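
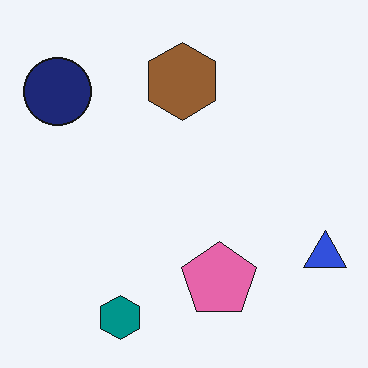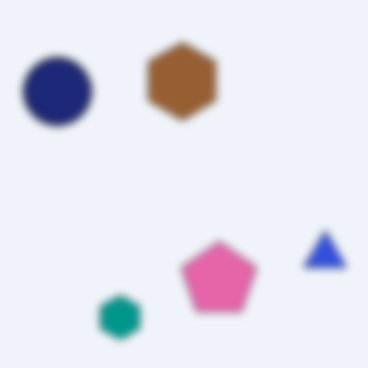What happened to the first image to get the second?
The second image is the first noticeably gaussian-blurred.

Shape edges and outlines are uniformly softened across the whole image.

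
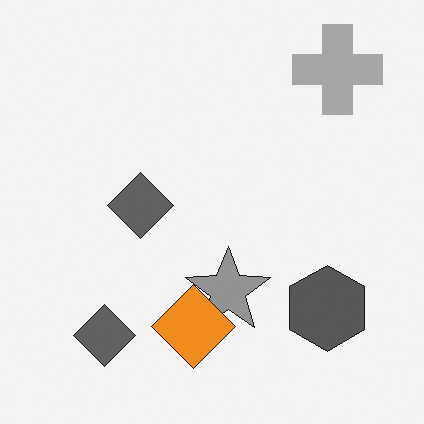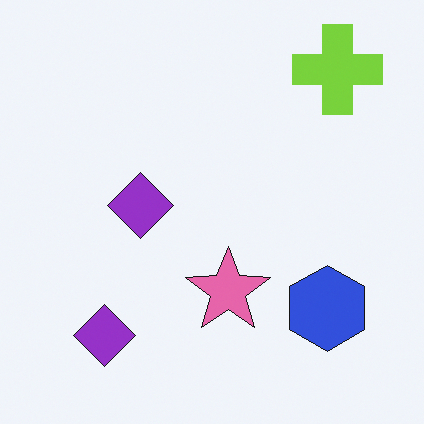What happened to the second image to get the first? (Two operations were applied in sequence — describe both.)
The transformation is: converted to grayscale, then overlaid with an additional orange diamond.

All color is removed — every shape is now a shade of grey. An orange diamond appears in the first image that is absent from the second.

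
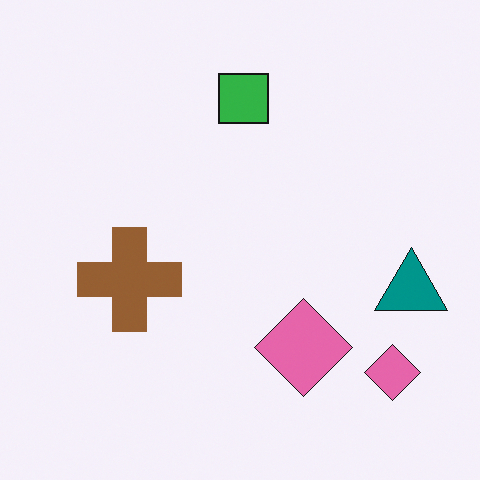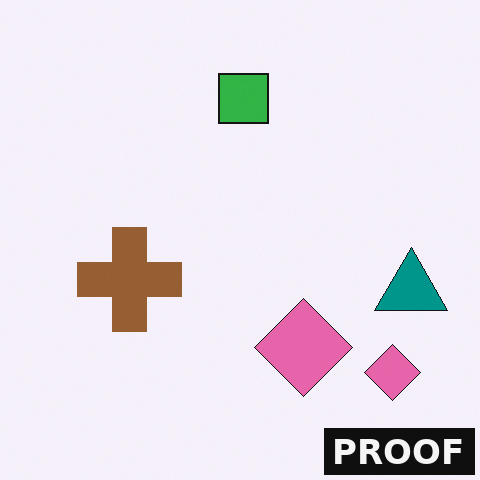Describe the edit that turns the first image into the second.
This is the original image watermarked with the text "PROOF" in the lower-right corner.

A dark label reading "PROOF" appears in the lower-right corner.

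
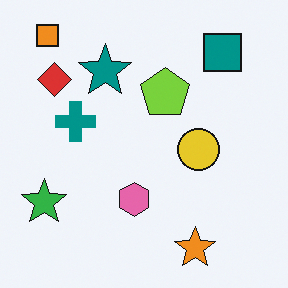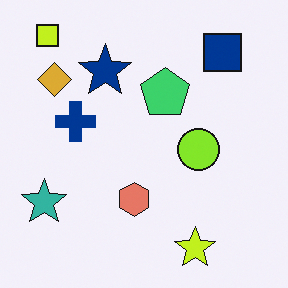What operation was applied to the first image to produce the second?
The second image is the first hue-shifted slightly.

Every shape's color has rotated by the same amount around the hue wheel — a uniform hue shift.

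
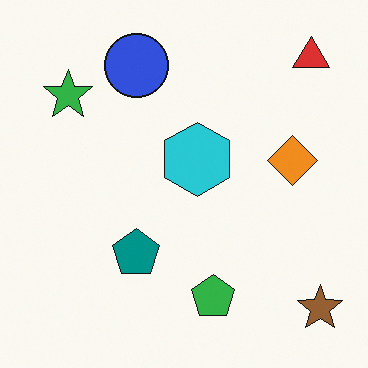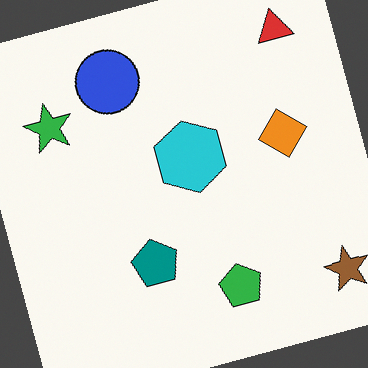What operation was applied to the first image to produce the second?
The image was rotated counter-clockwise by a clearly visible amount.

Every shape is tilted by the same angle and the image corners show triangular fill wedges — a whole-image rotation by a non-right angle.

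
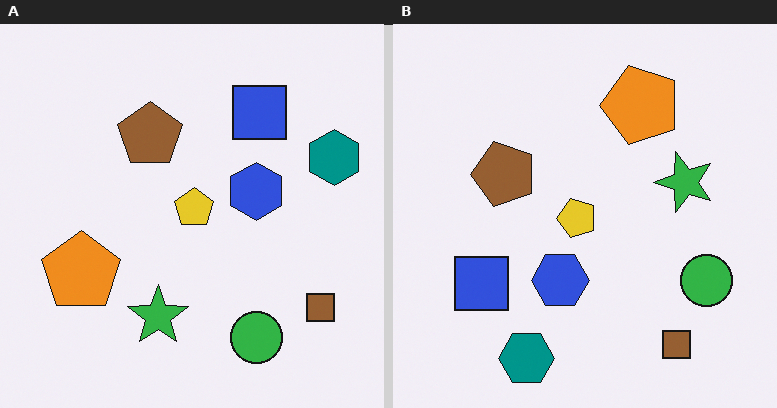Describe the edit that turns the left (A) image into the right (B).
It was transposed (reflected across the top-left ↔ bottom-right diagonal).

Shapes have swapped their row and column positions — what was in the top-right is now in the bottom-left — a diagonal reflection.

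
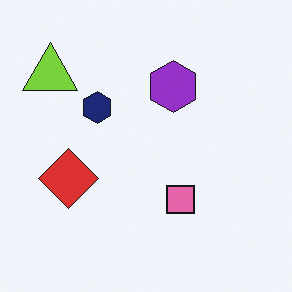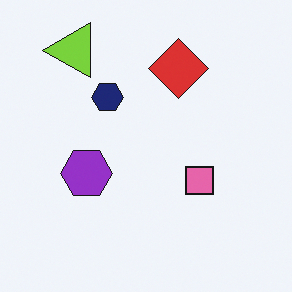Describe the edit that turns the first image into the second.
The image was transposed (reflected across the top-left ↔ bottom-right diagonal).

Shapes have swapped their row and column positions — what was in the top-right is now in the bottom-left — a diagonal reflection.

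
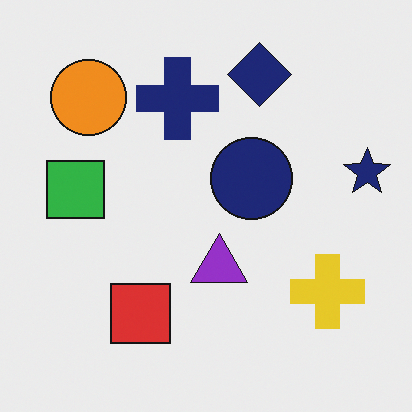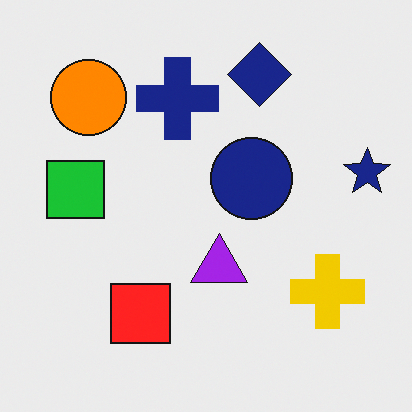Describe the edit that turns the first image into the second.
It was slightly oversaturated.

All colors are more vivid — a global saturation change.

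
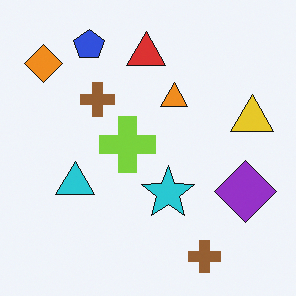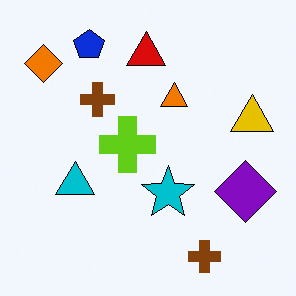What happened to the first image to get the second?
This is the original image given slightly increased contrast.

Tones are pushed away from mid-grey across the whole image — a global contrast change.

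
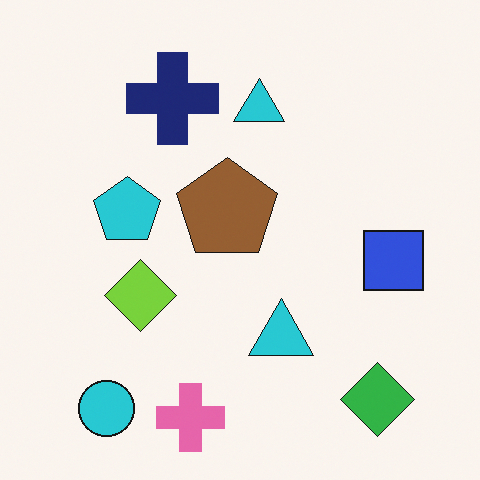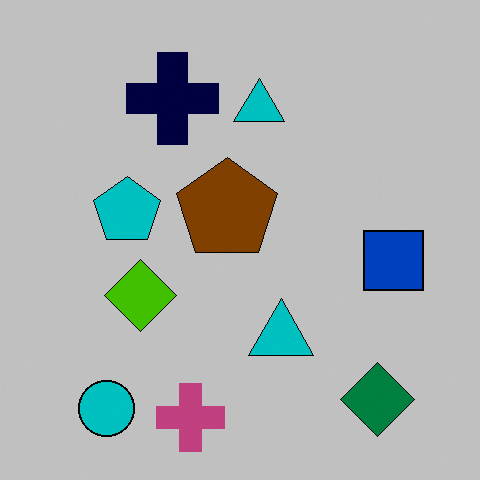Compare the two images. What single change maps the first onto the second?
It was heavily posterized to just a handful of flat colors.

Each flat color has snapped to a coarser quantized level — most visibly, the near-white background has dropped to a flat grey.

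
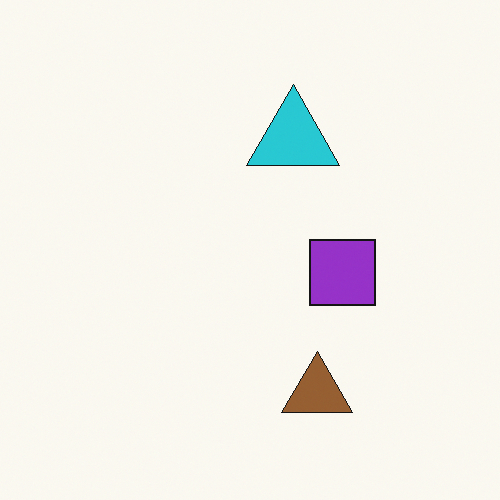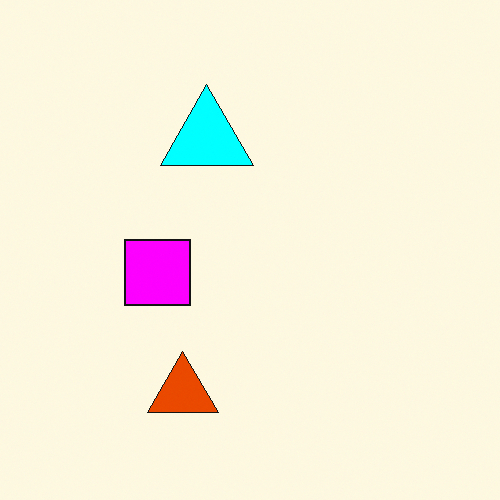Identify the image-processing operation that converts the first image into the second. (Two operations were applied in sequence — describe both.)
It was flipped horizontally (left ↔ right), then made much more vivid (saturation change).

The purple square is in the right of the first image and the left of the second — shapes on opposite sides of the vertical midline have swapped in a mirror flip. All colors are more vivid — a global saturation change.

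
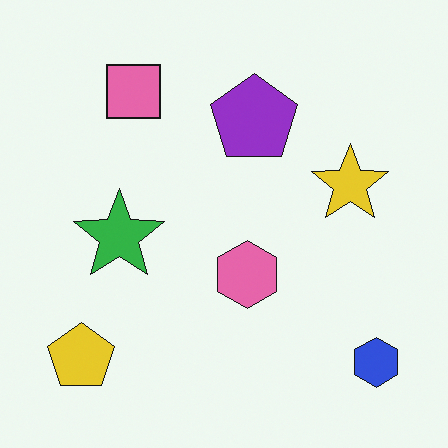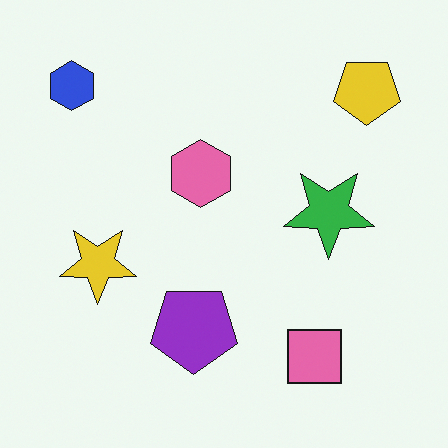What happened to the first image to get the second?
The image was rotated 180°.

The blue hexagon sits in the bottom-right of the first image and the top-left of the second — consistent with a whole-image 180° rotation.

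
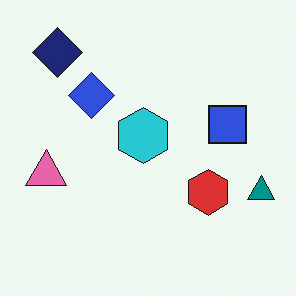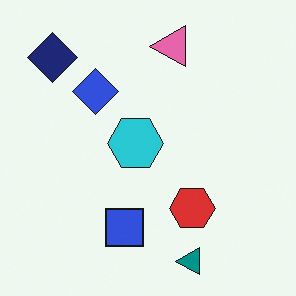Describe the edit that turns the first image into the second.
The image was transposed (reflected across the top-left ↔ bottom-right diagonal).

Shapes have swapped their row and column positions — what was in the top-right is now in the bottom-left — a diagonal reflection.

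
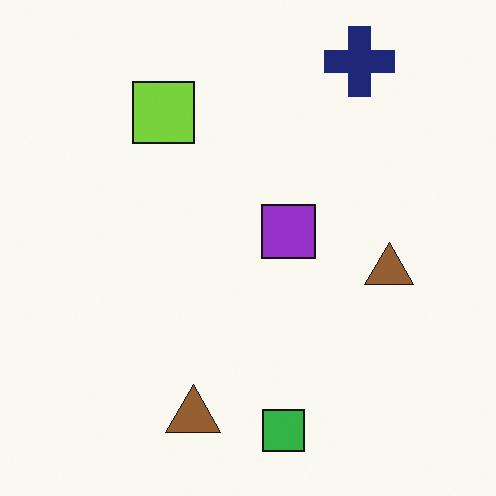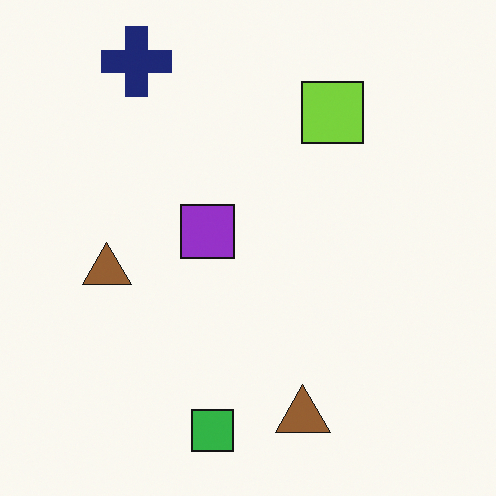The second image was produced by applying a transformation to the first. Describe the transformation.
This is the original image flipped horizontally (left ↔ right).

The navy cross is in the top-right of the first image and the top-left of the second — shapes on opposite sides of the vertical midline have swapped in a mirror flip.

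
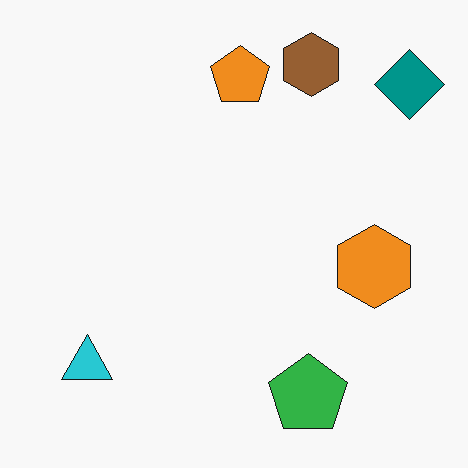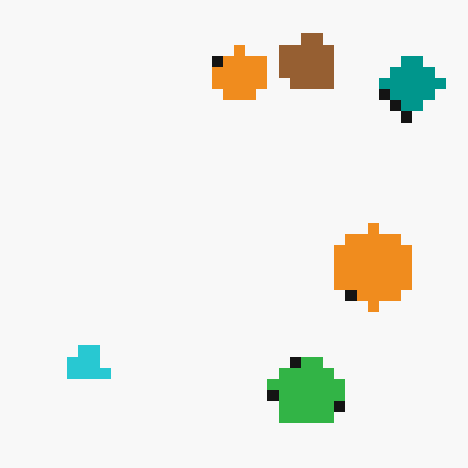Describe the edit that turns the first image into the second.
The image was coarsely pixelated.

Shapes are reduced to large square blocks; fine edges and outlines are lost — a downscale-then-upscale (mosaic) effect.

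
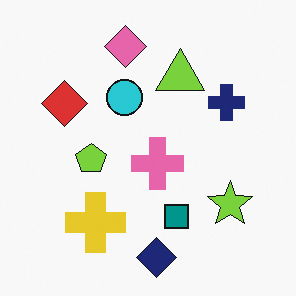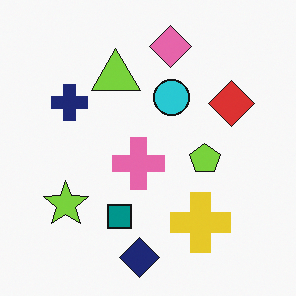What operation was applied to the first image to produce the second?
The image was flipped horizontally (left ↔ right).

The red diamond is in the left of the first image and the right of the second — shapes on opposite sides of the vertical midline have swapped in a mirror flip.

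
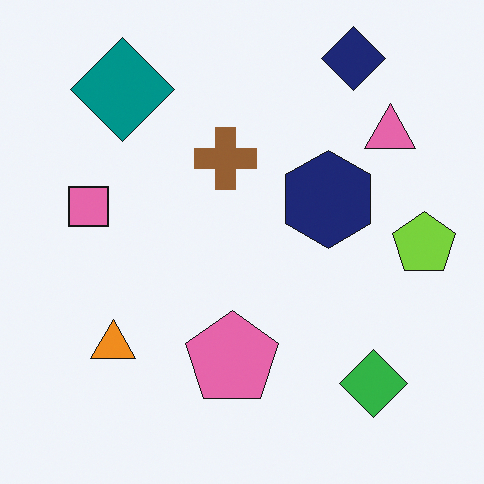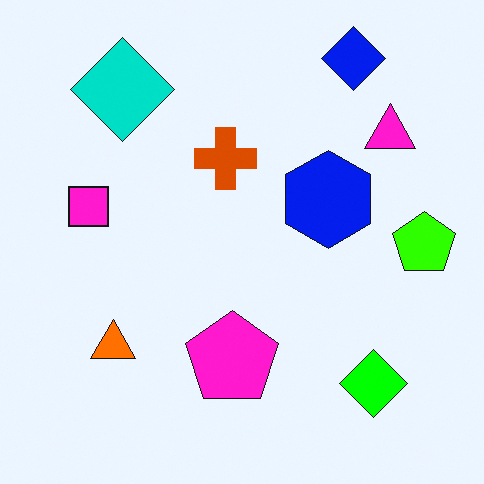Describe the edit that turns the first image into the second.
The transformation is: made much more vivid (saturation change).

All colors are more vivid — a global saturation change.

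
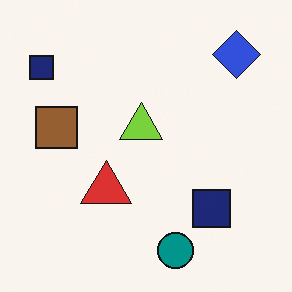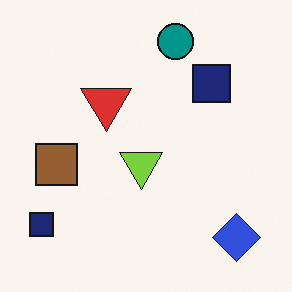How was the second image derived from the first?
This is the original image flipped vertically (top ↔ bottom).

The teal circle is in the bottom of the first image and the top of the second — shapes on opposite sides of the horizontal midline have swapped in a mirror flip.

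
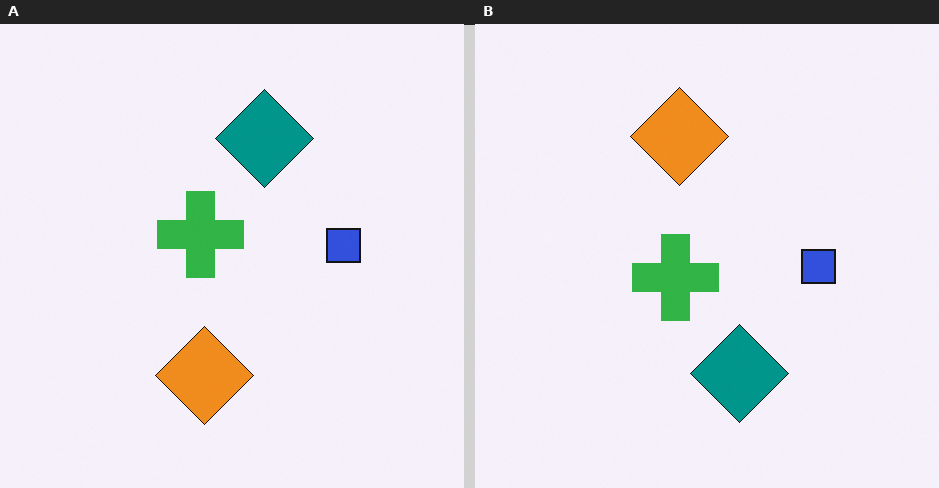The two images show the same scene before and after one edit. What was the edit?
The image was flipped vertically (top ↔ bottom).

The orange diamond is in the bottom of the left (A) image and the top of the right (B) — shapes on opposite sides of the horizontal midline have swapped in a mirror flip.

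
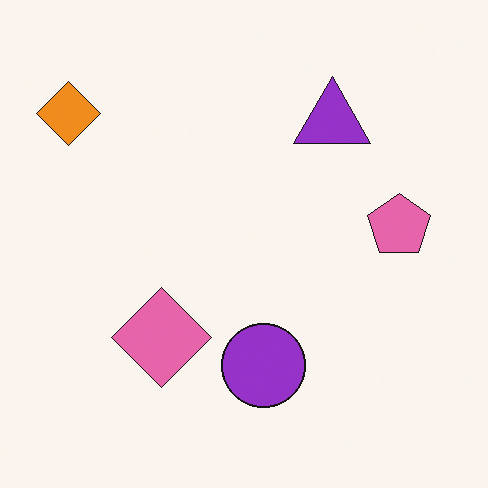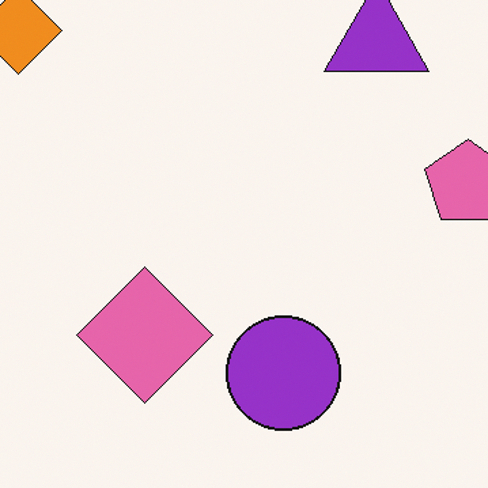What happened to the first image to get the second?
Cropped to a modestly smaller region and rescaled.

The visible shapes are larger and the field of view is narrower; shapes near the original edges may be partly or wholly outside the frame — a crop-and-rescale.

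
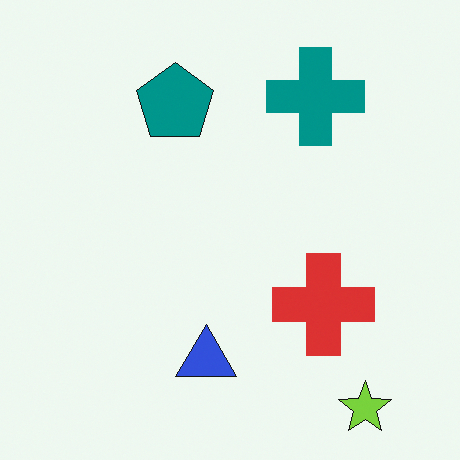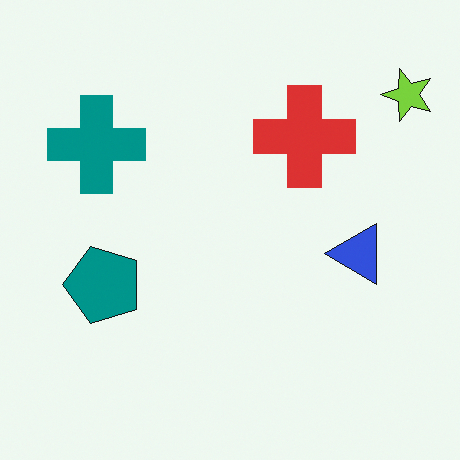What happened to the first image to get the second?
The transformation is: rotated 90° counter-clockwise.

The lime star sits in the bottom-right of the first image and the top-right of the second — consistent with a whole-image 90° counter-clockwise rotation.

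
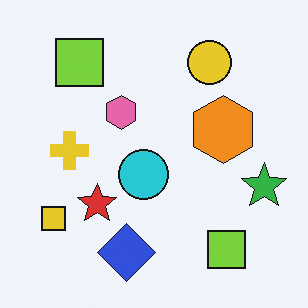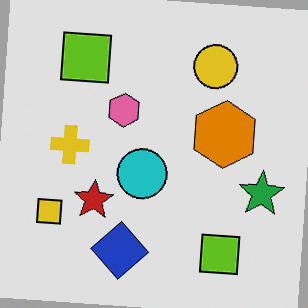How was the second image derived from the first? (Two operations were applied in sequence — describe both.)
The image was rotated clockwise by a small amount, then posterized to a reduced palette.

Every shape is tilted by the same angle and the image corners show triangular fill wedges — a whole-image rotation by a non-right angle. Each flat color has snapped to a coarser quantized level — most visibly, the near-white background has dropped to a flat grey.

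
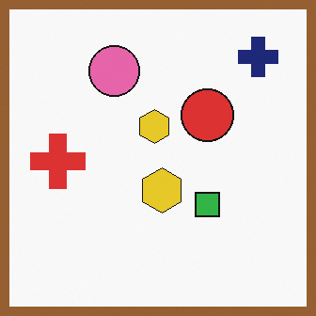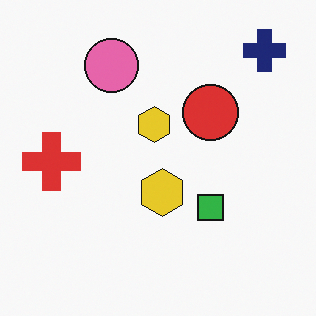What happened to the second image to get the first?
Framed with a brown border.

A solid brown frame runs around the edge of the first image, with the content slightly shrunk inside it.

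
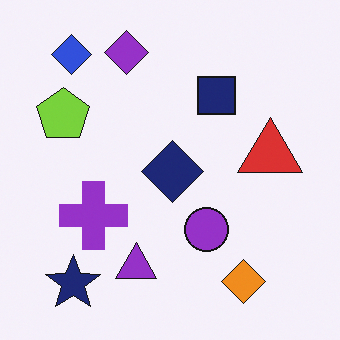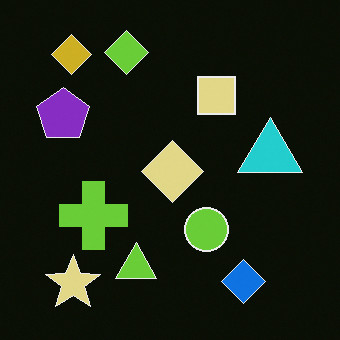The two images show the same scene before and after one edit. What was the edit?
The image was color-inverted (negative).

The light background has become dark and every shape's color is its complement — a photographic negative.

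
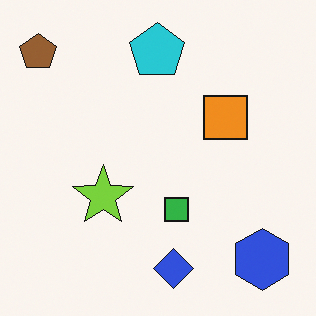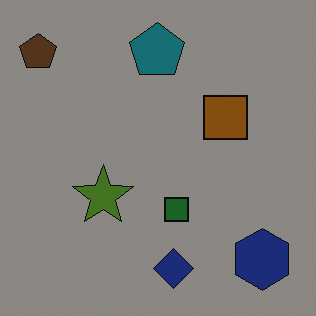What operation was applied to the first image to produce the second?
This is the original image noticeably darkened.

Every pixel — background and shapes alike — is uniformly darkened.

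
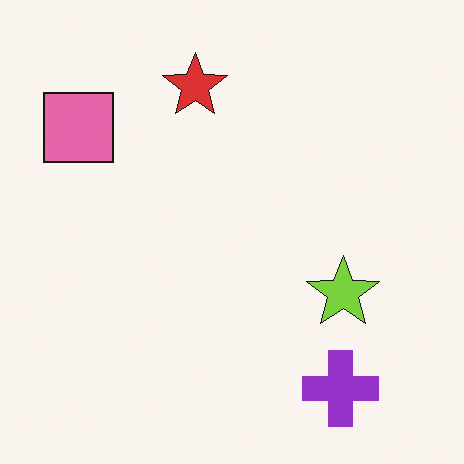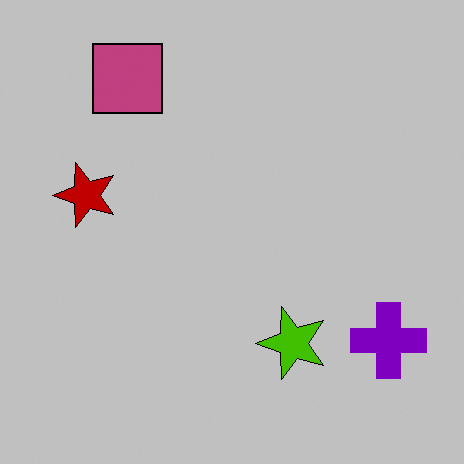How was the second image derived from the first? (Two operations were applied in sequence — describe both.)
It was heavily posterized to just a handful of flat colors, then transposed (reflected across the top-left ↔ bottom-right diagonal).

Each flat color has snapped to a coarser quantized level — most visibly, the near-white background has dropped to a flat grey. Shapes have swapped their row and column positions — what was in the top-right is now in the bottom-left — a diagonal reflection.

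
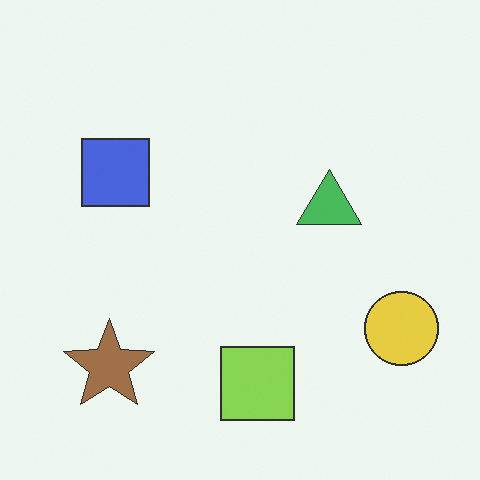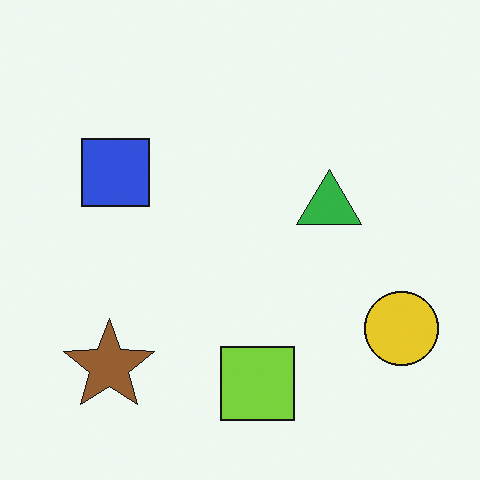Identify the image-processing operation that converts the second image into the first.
Given slightly reduced contrast.

Tones are pushed toward mid-grey across the whole image — a global contrast change.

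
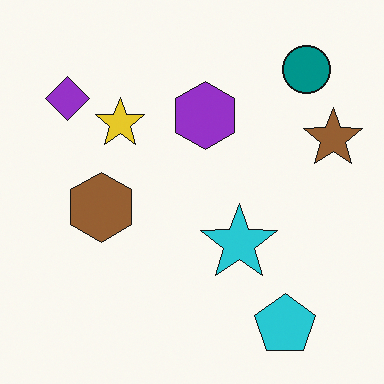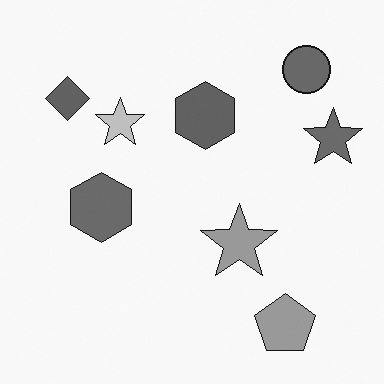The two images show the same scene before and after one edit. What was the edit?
The transformation is: converted to grayscale.

All color is removed — every shape is now a shade of grey.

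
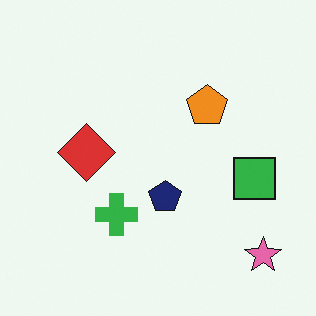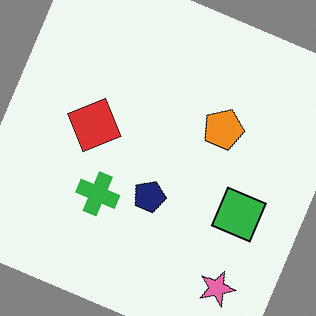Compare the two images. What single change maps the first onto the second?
The transformation is: rotated clockwise by a clearly visible amount.

Every shape is tilted by the same angle and the image corners show triangular fill wedges — a whole-image rotation by a non-right angle.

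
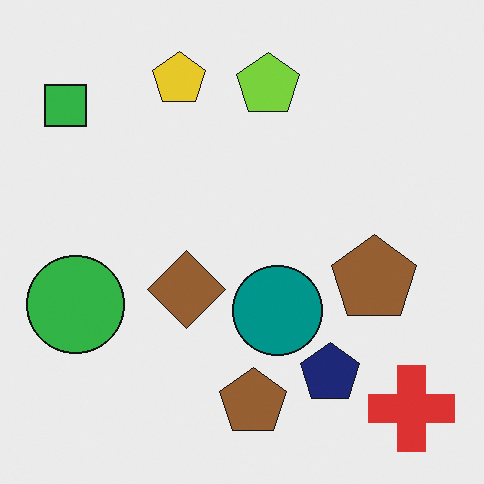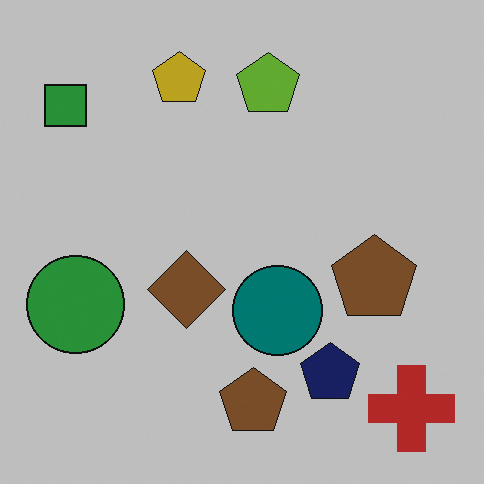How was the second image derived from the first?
The transformation is: darkened a little.

Every pixel — background and shapes alike — is uniformly darkened.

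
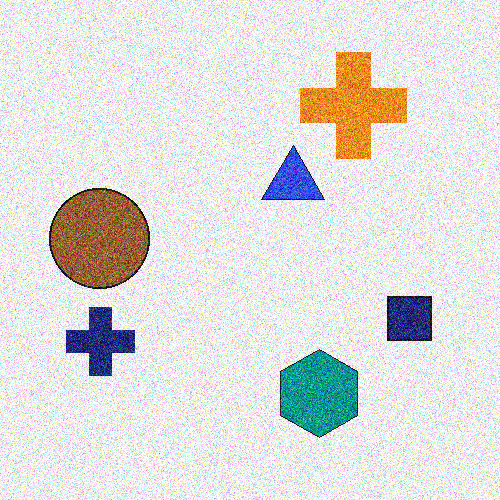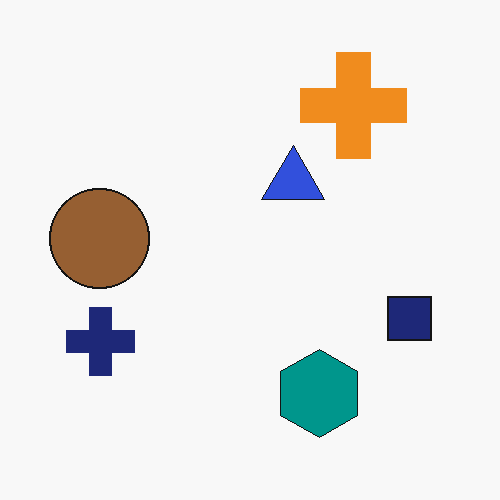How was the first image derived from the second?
The transformation is: degraded with strong gaussian noise.

Random speckle covers the whole image, including the flat background.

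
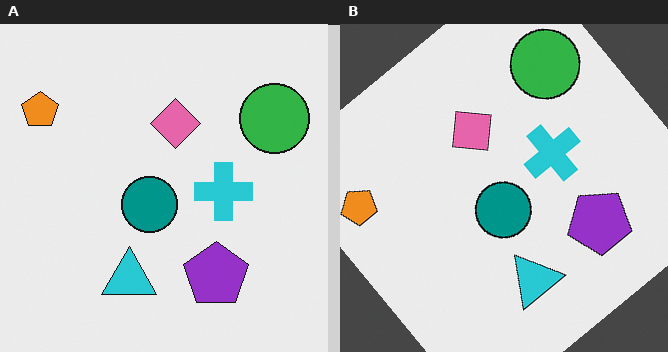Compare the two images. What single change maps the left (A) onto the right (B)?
It was rotated counter-clockwise by a large amount — several tens of degrees.

Every shape is tilted by the same angle and the image corners show triangular fill wedges — a whole-image rotation by a non-right angle.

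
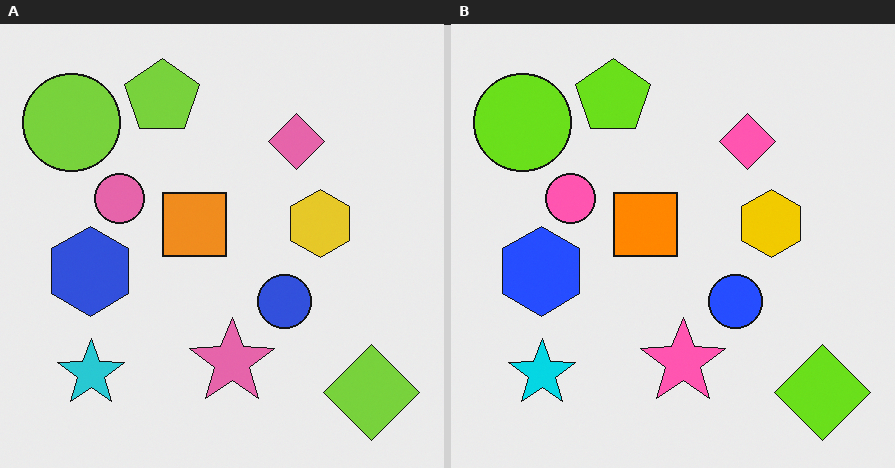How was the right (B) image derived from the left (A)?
The transformation is: slightly oversaturated.

All colors are more vivid — a global saturation change.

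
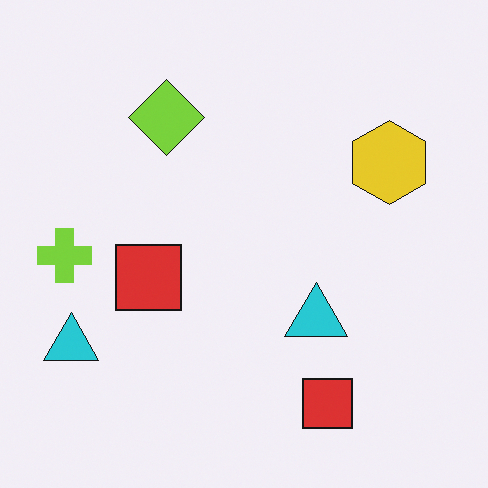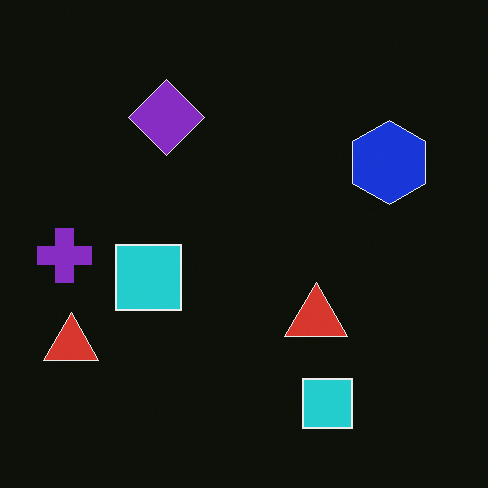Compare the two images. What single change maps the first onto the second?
It was color-inverted (negative).

The light background has become dark and every shape's color is its complement — a photographic negative.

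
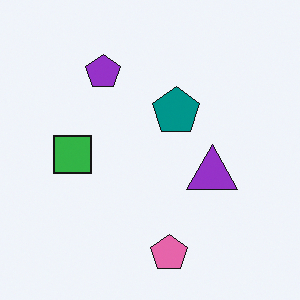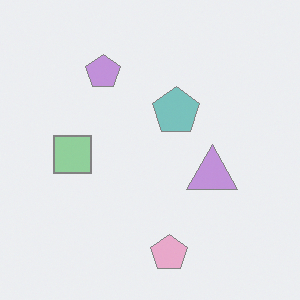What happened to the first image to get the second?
This is the original image given much lower contrast.

Tones are pushed toward mid-grey across the whole image — a global contrast change.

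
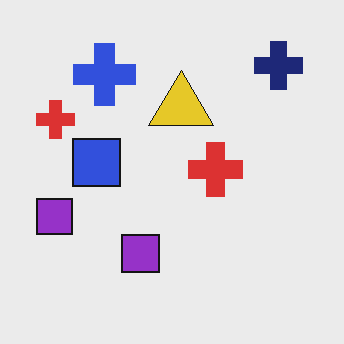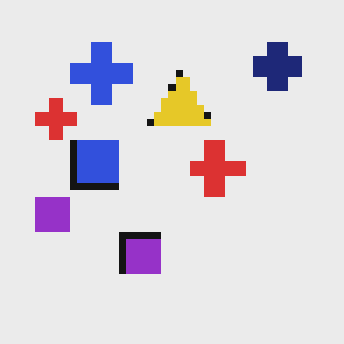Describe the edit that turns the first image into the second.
It was pixelated into visible square blocks.

Shapes are reduced to large square blocks; fine edges and outlines are lost — a downscale-then-upscale (mosaic) effect.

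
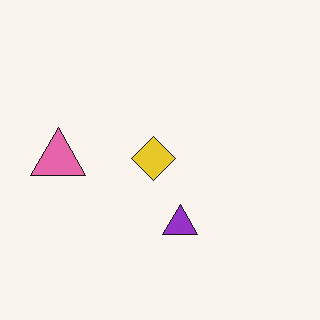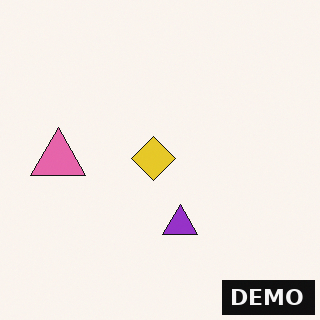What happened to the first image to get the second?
The second image is the first watermarked with the text "DEMO" in the lower-right corner.

A dark label reading "DEMO" appears in the lower-right corner.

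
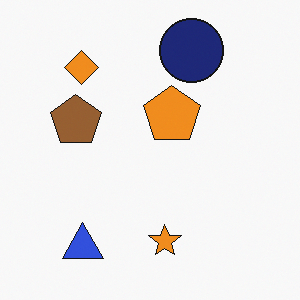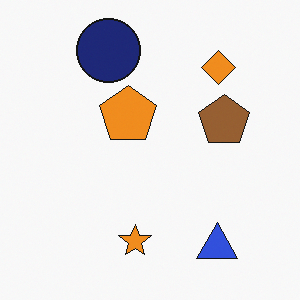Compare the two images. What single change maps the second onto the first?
It was flipped horizontally (left ↔ right).

The brown pentagon is in the right of the second image and the left of the first — shapes on opposite sides of the vertical midline have swapped in a mirror flip.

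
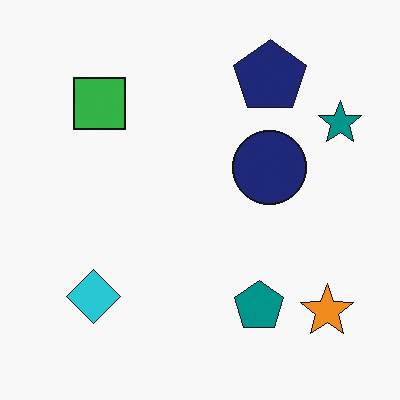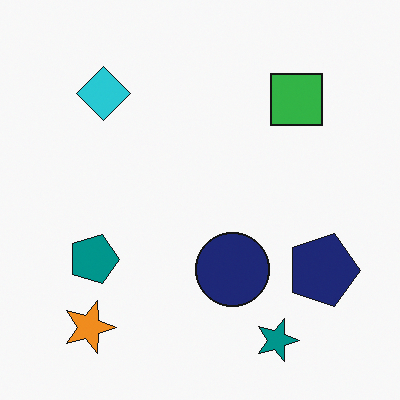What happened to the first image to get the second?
It was rotated 90° clockwise.

The orange star sits in the bottom-right of the first image and the bottom-left of the second — consistent with a whole-image 90° clockwise rotation.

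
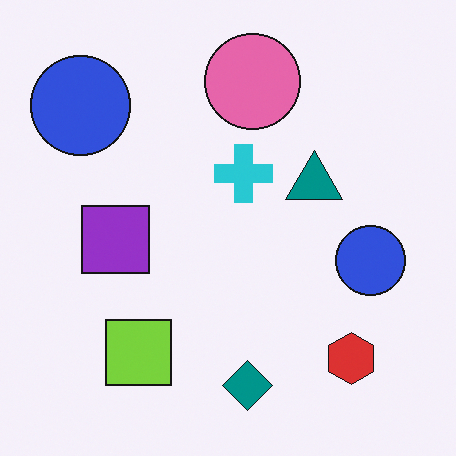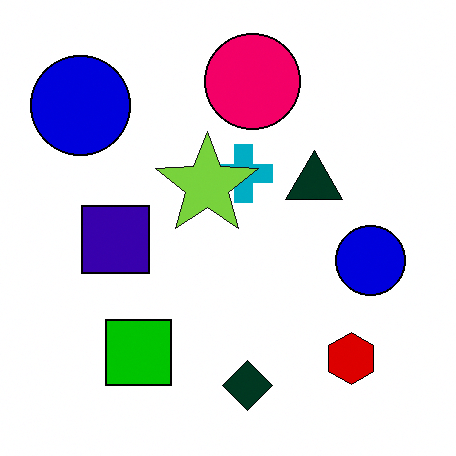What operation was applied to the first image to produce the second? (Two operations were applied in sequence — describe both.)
The second image is the first given much higher contrast, then overlaid with an additional lime star.

Tones are pushed away from mid-grey across the whole image — a global contrast change. A lime star appears in the second image that is absent from the first.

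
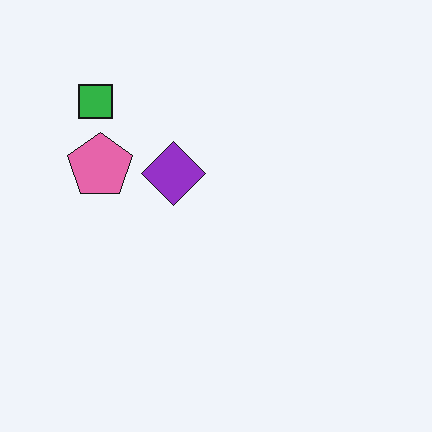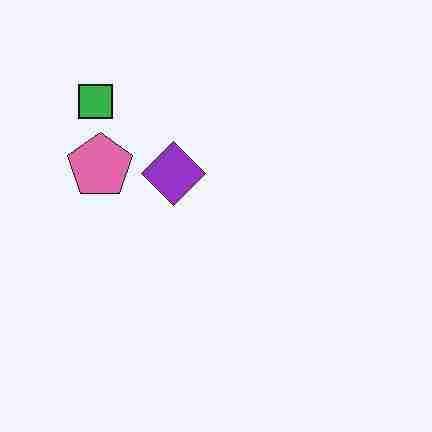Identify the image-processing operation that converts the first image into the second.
The transformation is: heavily JPEG-compressed with obvious blocking artifacts.

Blocky 8×8 compression artifacts appear around shape edges and the flat background shows ringing — characteristic JPEG degradation.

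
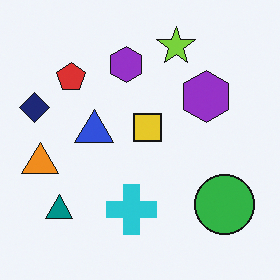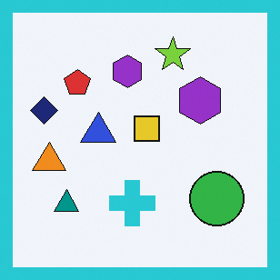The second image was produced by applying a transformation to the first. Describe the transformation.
This is the original image framed with a cyan border.

A solid cyan frame runs around the edge of the second image, with the content slightly shrunk inside it.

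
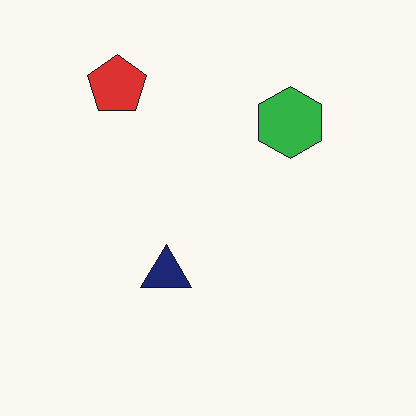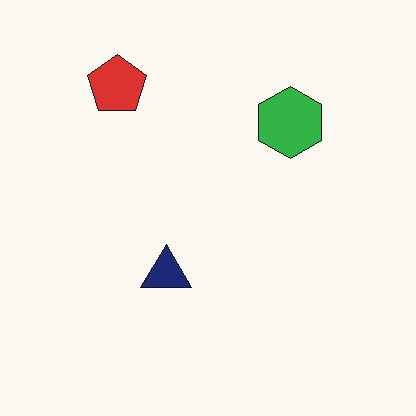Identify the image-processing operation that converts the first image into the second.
The image was given moderate JPEG compression.

Blocky 8×8 compression artifacts appear around shape edges and the flat background shows ringing — characteristic JPEG degradation.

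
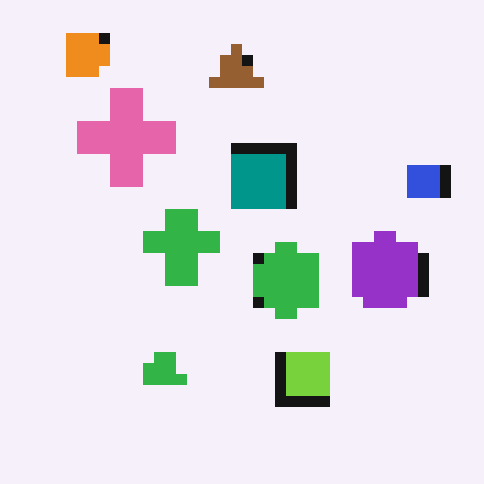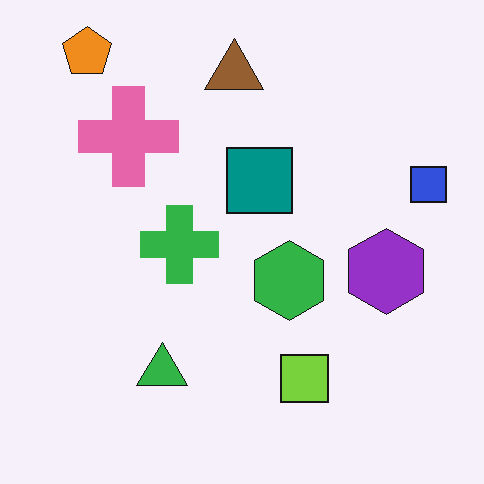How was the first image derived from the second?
This is the original image heavily pixelated into large blocks.

Shapes are reduced to large square blocks; fine edges and outlines are lost — a downscale-then-upscale (mosaic) effect.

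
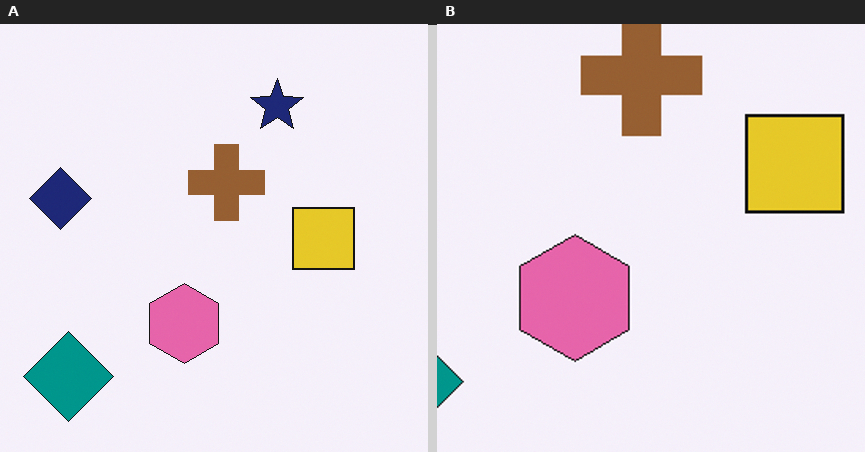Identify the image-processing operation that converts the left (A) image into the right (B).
The image was cropped to a modestly smaller region and rescaled.

The visible shapes are larger and the field of view is narrower; shapes near the original edges may be partly or wholly outside the frame — a crop-and-rescale.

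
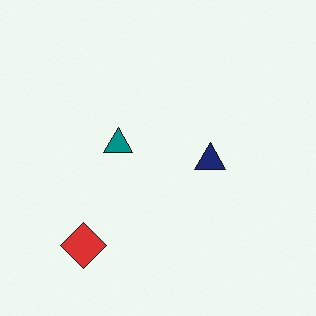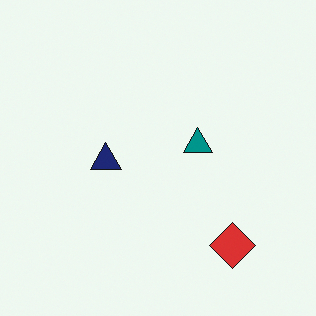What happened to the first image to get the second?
This is the original image flipped horizontally (left ↔ right).

The red diamond is in the bottom-left of the first image and the bottom-right of the second — shapes on opposite sides of the vertical midline have swapped in a mirror flip.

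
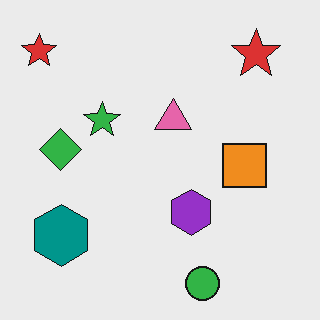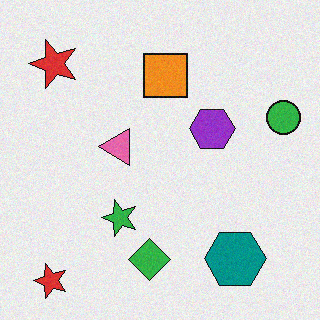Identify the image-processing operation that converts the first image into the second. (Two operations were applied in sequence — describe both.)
The image was rotated 90° counter-clockwise, then degraded with subtle gaussian noise.

The green circle sits in the bottom of the first image and the right of the second — consistent with a whole-image 90° counter-clockwise rotation. Random speckle covers the whole image, including the flat background.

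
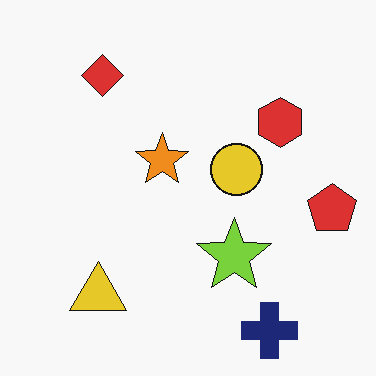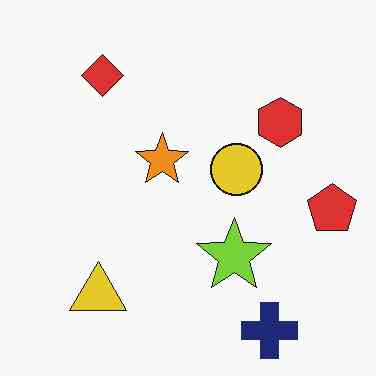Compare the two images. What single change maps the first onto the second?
Given moderate JPEG compression.

Blocky 8×8 compression artifacts appear around shape edges and the flat background shows ringing — characteristic JPEG degradation.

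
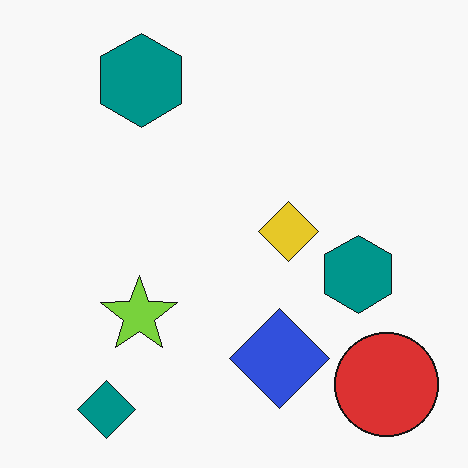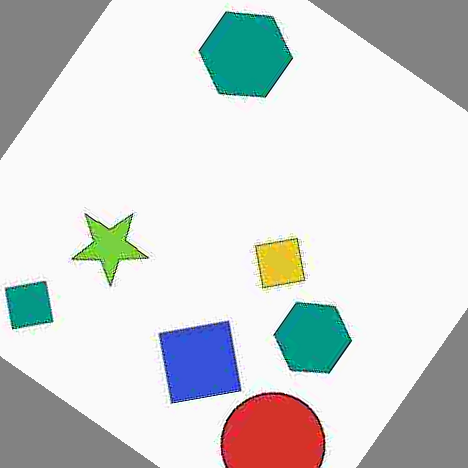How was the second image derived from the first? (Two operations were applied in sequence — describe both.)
It was degraded with heavy JPEG compression, then rotated clockwise by a large amount — several tens of degrees.

Blocky 8×8 compression artifacts appear around shape edges and the flat background shows ringing — characteristic JPEG degradation. Every shape is tilted by the same angle and the image corners show triangular fill wedges — a whole-image rotation by a non-right angle.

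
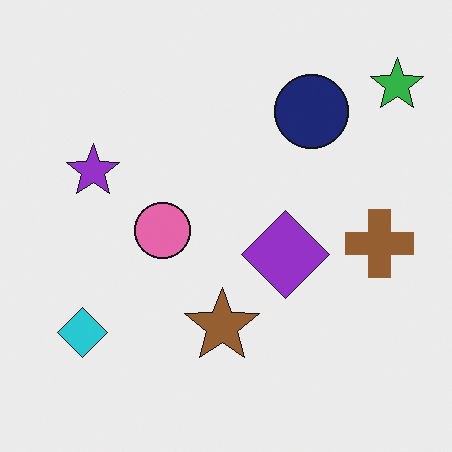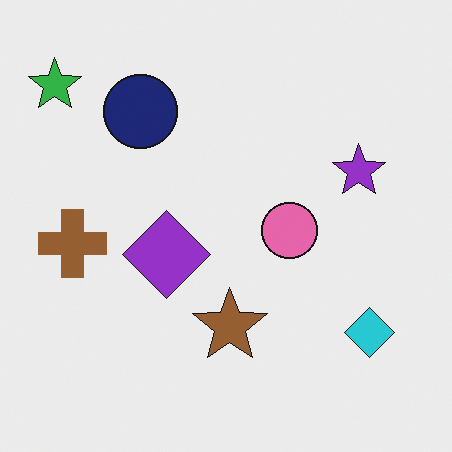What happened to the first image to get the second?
This is the original image flipped horizontally (left ↔ right).

The green star is in the top-right of the first image and the top-left of the second — shapes on opposite sides of the vertical midline have swapped in a mirror flip.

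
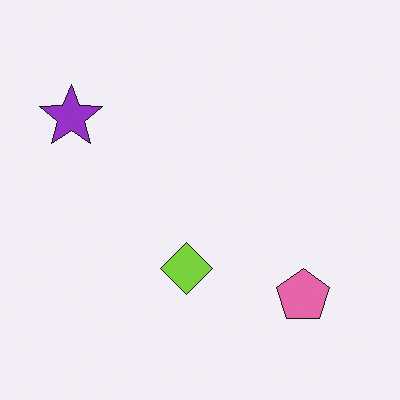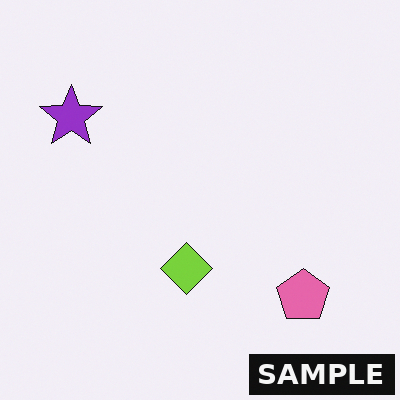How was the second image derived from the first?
The second image is the first watermarked with the text "SAMPLE" in the lower-right corner.

A dark label reading "SAMPLE" appears in the lower-right corner.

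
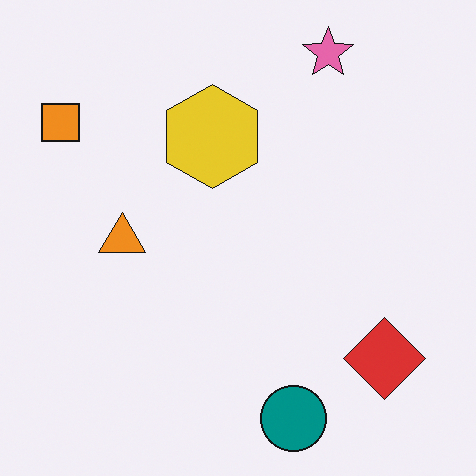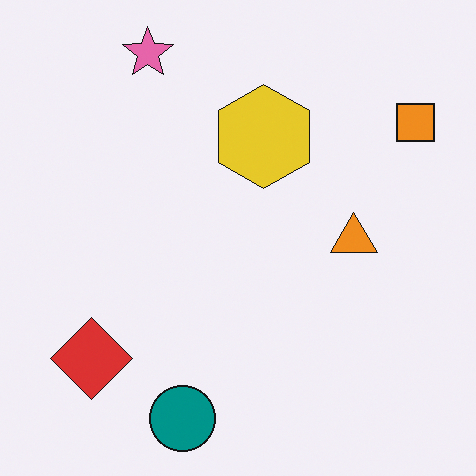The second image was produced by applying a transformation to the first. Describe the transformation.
This is the original image flipped horizontally (left ↔ right).

The orange square is in the top-left of the first image and the top-right of the second — shapes on opposite sides of the vertical midline have swapped in a mirror flip.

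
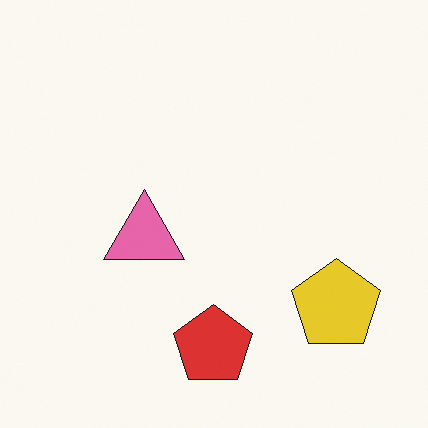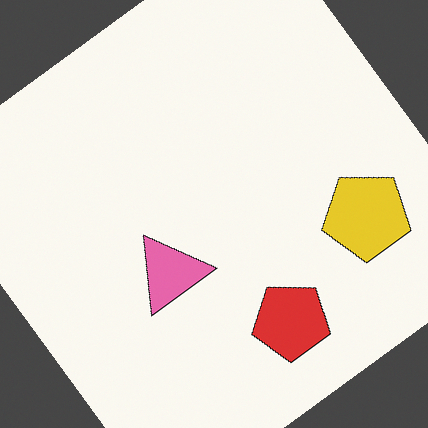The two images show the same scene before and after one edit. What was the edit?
The image was rotated counter-clockwise by a large amount — several tens of degrees.

Every shape is tilted by the same angle and the image corners show triangular fill wedges — a whole-image rotation by a non-right angle.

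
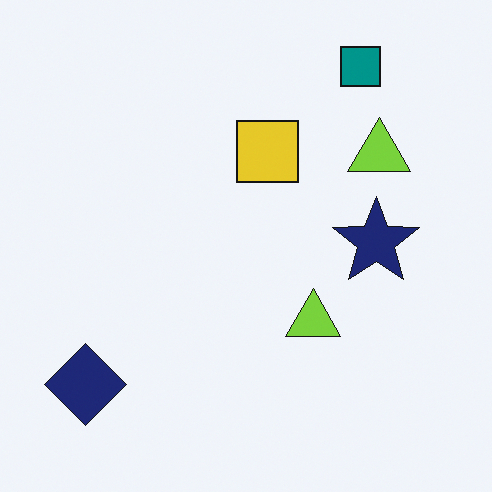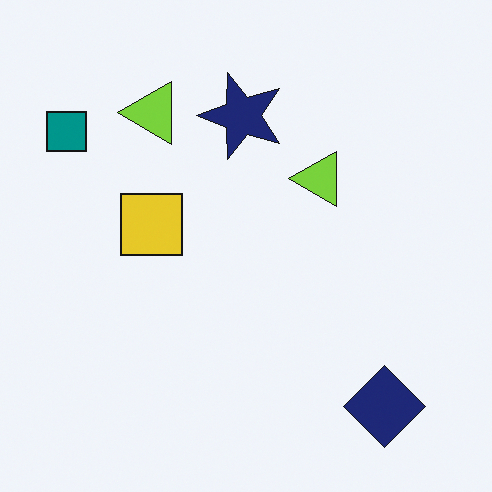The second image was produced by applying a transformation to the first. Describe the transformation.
The transformation is: rotated 90° counter-clockwise.

The teal square sits in the top-right of the first image and the top-left of the second — consistent with a whole-image 90° counter-clockwise rotation.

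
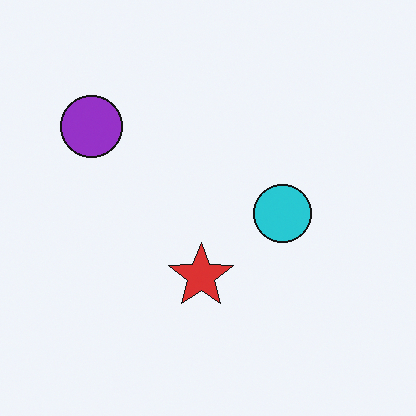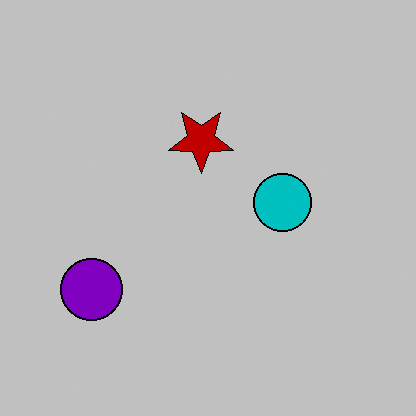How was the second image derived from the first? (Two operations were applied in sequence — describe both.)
The second image is the first flipped vertically (top ↔ bottom), then aggressively posterized.

The purple circle is in the top-left of the first image and the bottom-left of the second — shapes on opposite sides of the horizontal midline have swapped in a mirror flip. Each flat color has snapped to a coarser quantized level — most visibly, the near-white background has dropped to a flat grey.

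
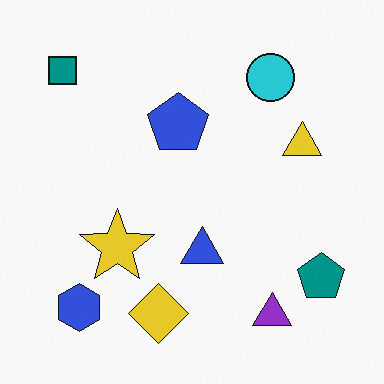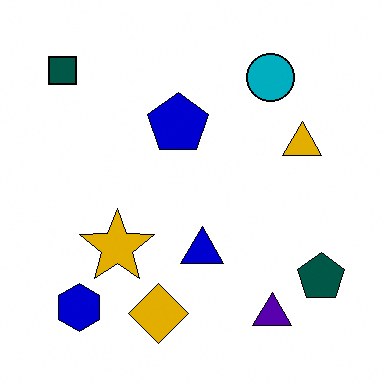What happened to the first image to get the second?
Given much higher contrast.

Tones are pushed away from mid-grey across the whole image — a global contrast change.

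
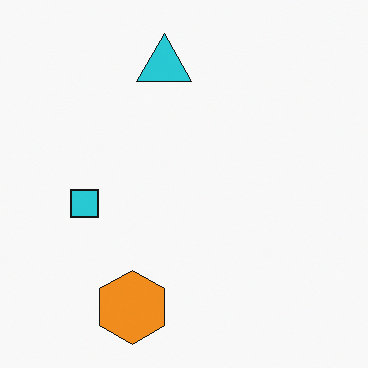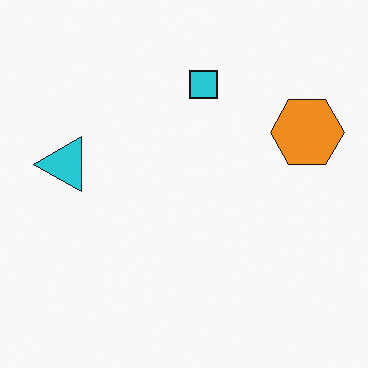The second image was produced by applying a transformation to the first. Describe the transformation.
Transposed (reflected across the top-left ↔ bottom-right diagonal).

Shapes have swapped their row and column positions — what was in the top-right is now in the bottom-left — a diagonal reflection.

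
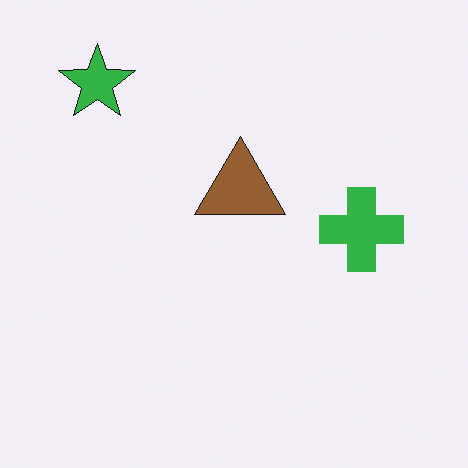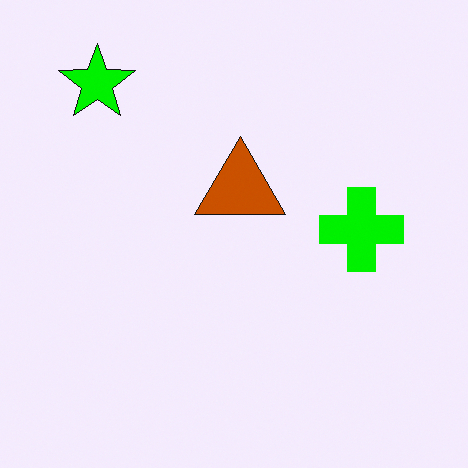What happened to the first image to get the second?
This is the original image heavily oversaturated.

All colors are more vivid — a global saturation change.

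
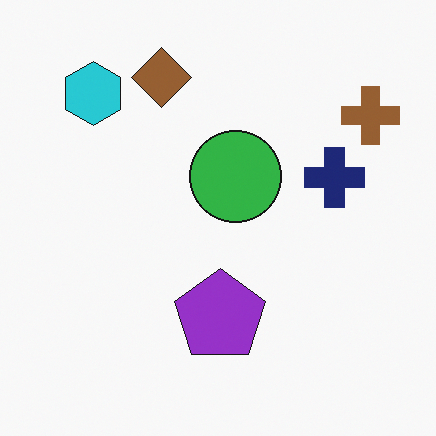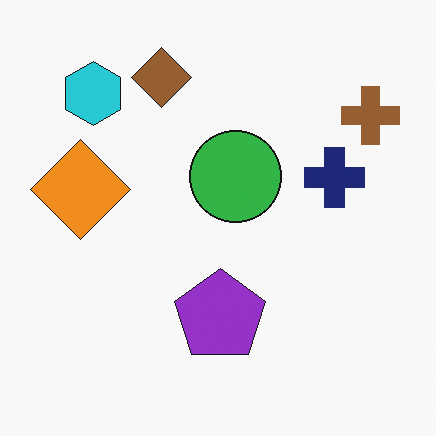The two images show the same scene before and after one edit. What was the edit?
The image was overlaid with an additional orange diamond.

An orange diamond appears in the second image that is absent from the first.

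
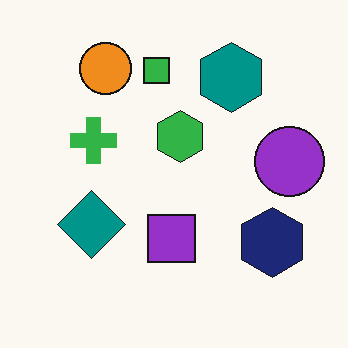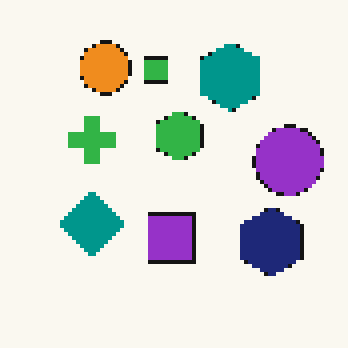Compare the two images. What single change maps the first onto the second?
The second image is the first lightly pixelated (a mild mosaic effect).

Shapes are reduced to large square blocks; fine edges and outlines are lost — a downscale-then-upscale (mosaic) effect.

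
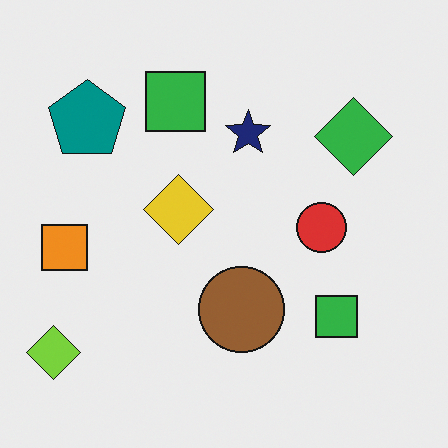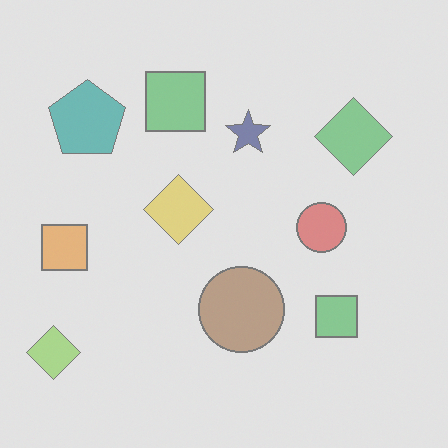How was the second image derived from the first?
The second image is the first given much lower contrast.

Tones are pushed toward mid-grey across the whole image — a global contrast change.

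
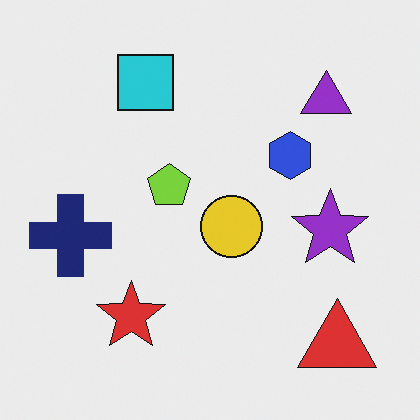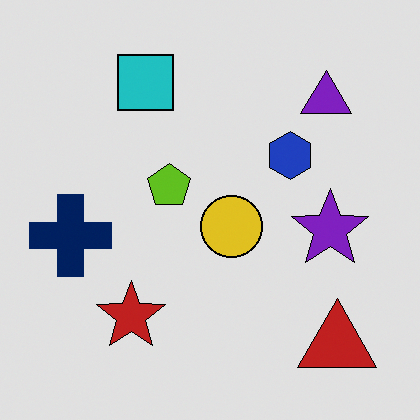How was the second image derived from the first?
The image was posterized to a reduced palette.

Each flat color has snapped to a coarser quantized level — most visibly, the near-white background has dropped to a flat grey.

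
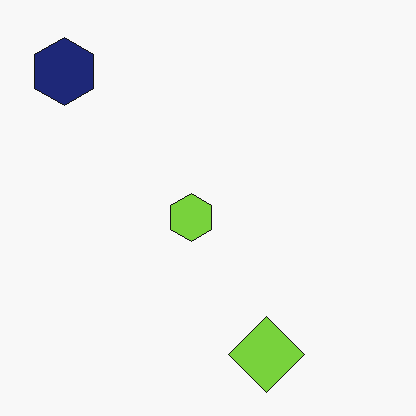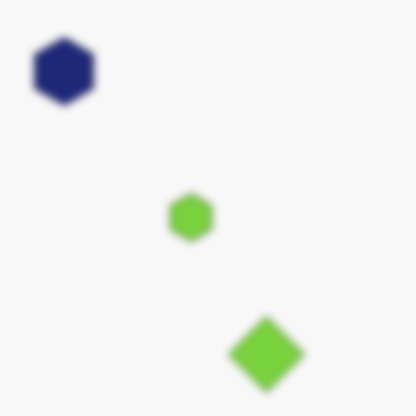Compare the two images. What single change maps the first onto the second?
Noticeably gaussian-blurred.

Shape edges and outlines are uniformly softened across the whole image.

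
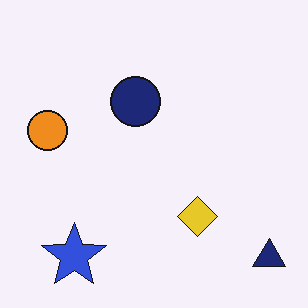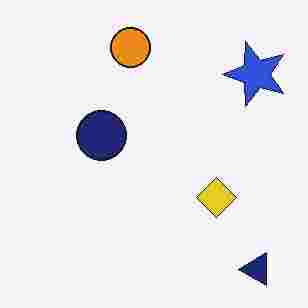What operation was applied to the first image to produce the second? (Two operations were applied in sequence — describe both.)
The image was degraded with heavy JPEG compression, then transposed (reflected across the top-left ↔ bottom-right diagonal).

Blocky 8×8 compression artifacts appear around shape edges and the flat background shows ringing — characteristic JPEG degradation. Shapes have swapped their row and column positions — what was in the top-right is now in the bottom-left — a diagonal reflection.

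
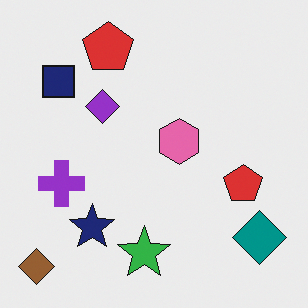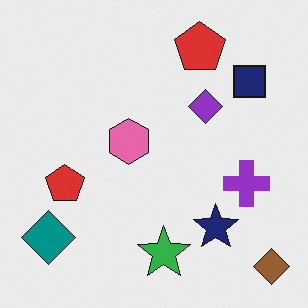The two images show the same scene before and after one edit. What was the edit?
The second image is the first flipped horizontally (left ↔ right).

The brown diamond is in the bottom-left of the first image and the bottom-right of the second — shapes on opposite sides of the vertical midline have swapped in a mirror flip.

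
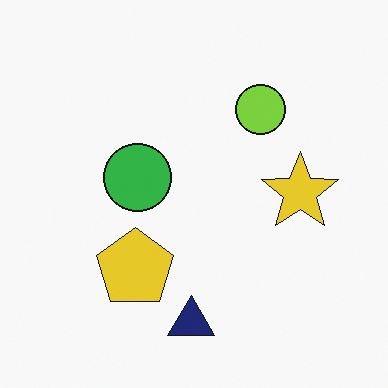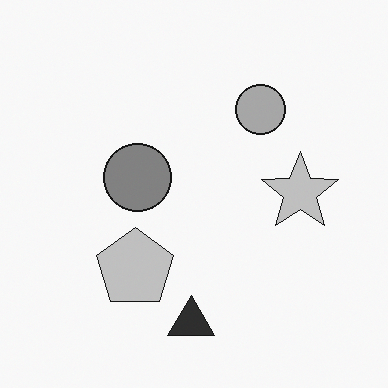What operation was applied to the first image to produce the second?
The second image is the first converted to grayscale.

All color is removed — every shape is now a shade of grey.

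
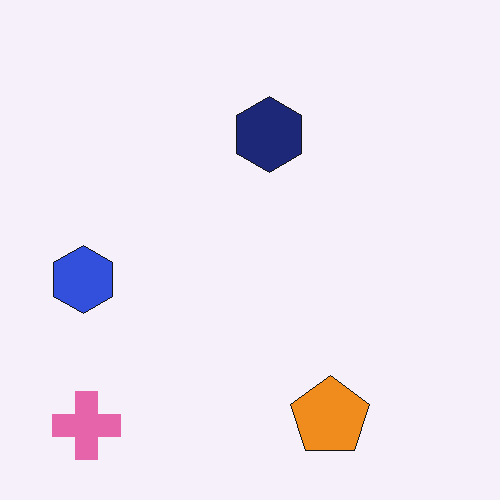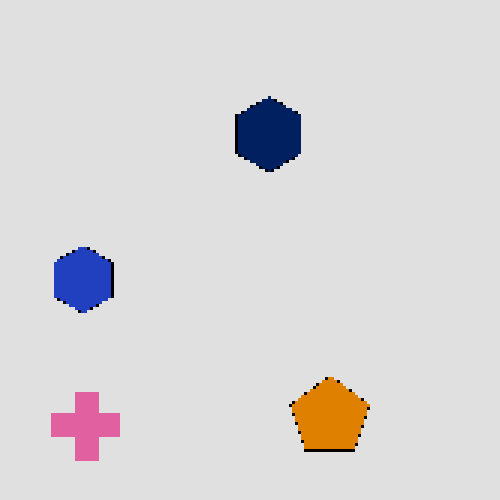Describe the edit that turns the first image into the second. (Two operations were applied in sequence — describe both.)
Posterized to a reduced palette, then mildly pixelated.

Each flat color has snapped to a coarser quantized level — most visibly, the near-white background has dropped to a flat grey. Shapes are reduced to large square blocks; fine edges and outlines are lost — a downscale-then-upscale (mosaic) effect.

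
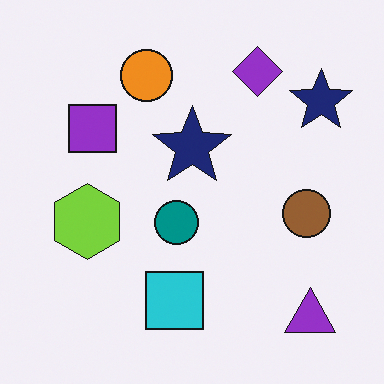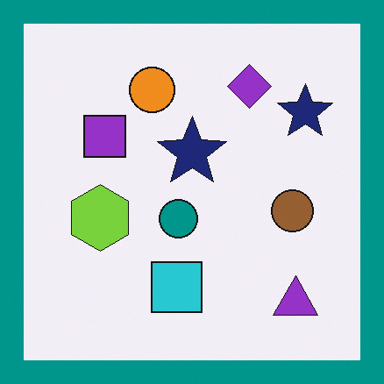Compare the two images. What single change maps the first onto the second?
This is the original image framed with a teal border.

A solid teal frame runs around the edge of the second image, with the content slightly shrunk inside it.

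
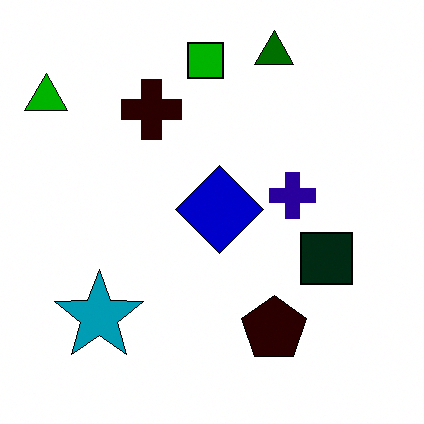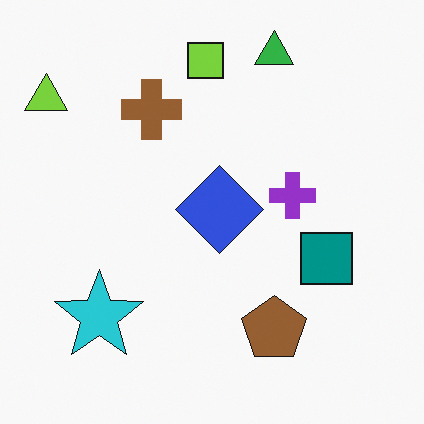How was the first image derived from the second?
The first image is the second given much higher contrast.

Tones are pushed away from mid-grey across the whole image — a global contrast change.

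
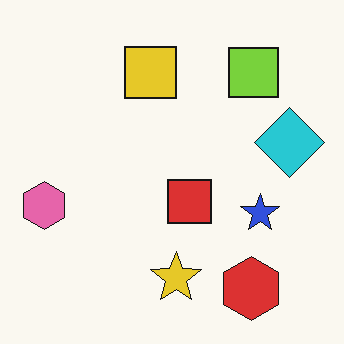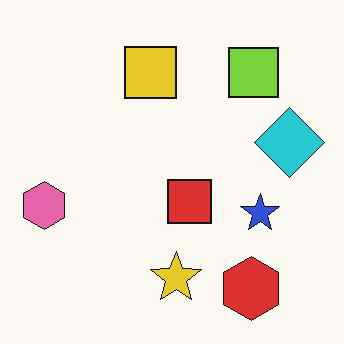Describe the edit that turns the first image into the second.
The second image is the first given moderate JPEG compression.

Blocky 8×8 compression artifacts appear around shape edges and the flat background shows ringing — characteristic JPEG degradation.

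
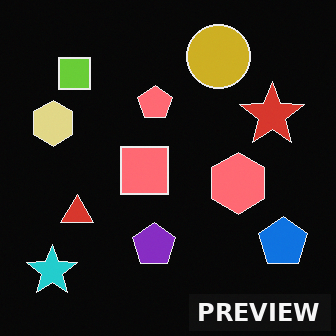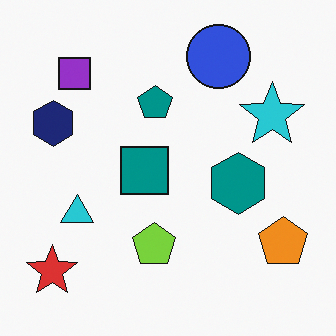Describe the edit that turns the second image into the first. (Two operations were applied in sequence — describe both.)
This is the original image color-inverted (negative), then watermarked with the text "PREVIEW" in the lower-right corner.

The light background has become dark and every shape's color is its complement — a photographic negative. A dark label reading "PREVIEW" appears in the lower-right corner.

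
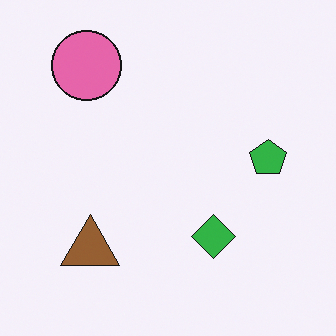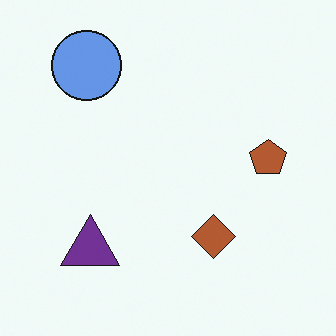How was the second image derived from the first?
It was hue-shifted through roughly half the color wheel.

Every shape's color has rotated by the same amount around the hue wheel — a uniform hue shift.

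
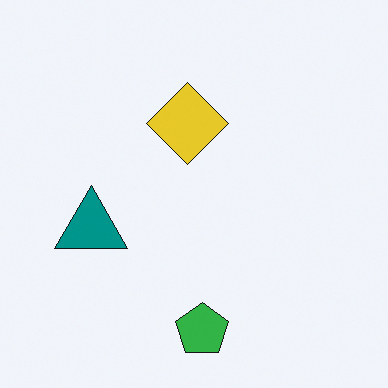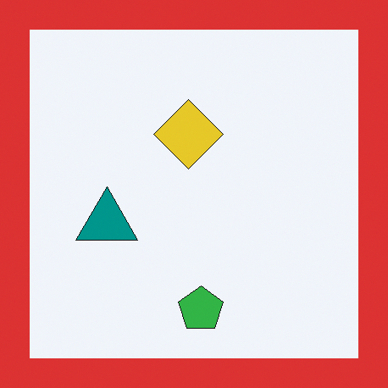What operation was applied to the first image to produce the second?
The image was framed with a red border.

A solid red frame runs around the edge of the second image, with the content slightly shrunk inside it.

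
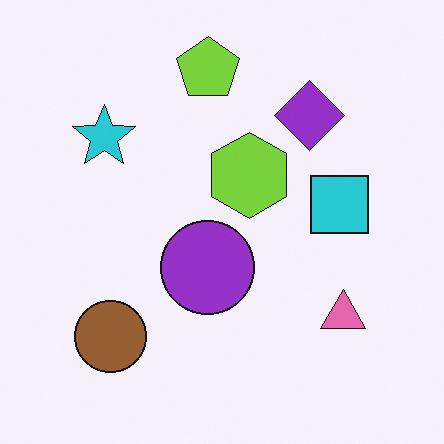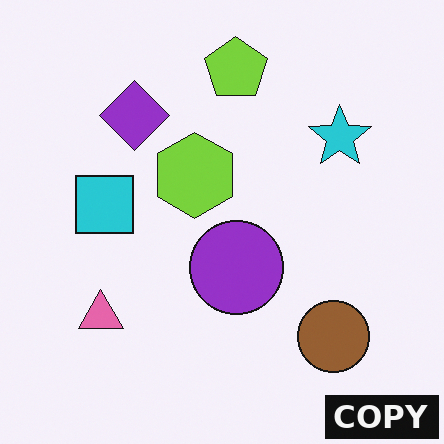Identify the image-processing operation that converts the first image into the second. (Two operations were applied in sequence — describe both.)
The transformation is: flipped horizontally (left ↔ right), then watermarked with the text "COPY" in the lower-right corner.

The pink triangle is in the bottom-right of the first image and the bottom-left of the second — shapes on opposite sides of the vertical midline have swapped in a mirror flip. A dark label reading "COPY" appears in the lower-right corner.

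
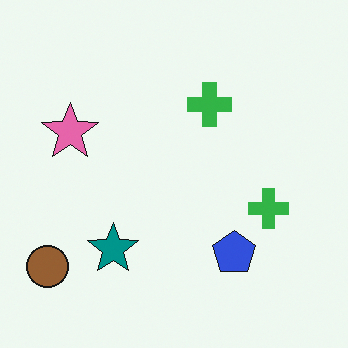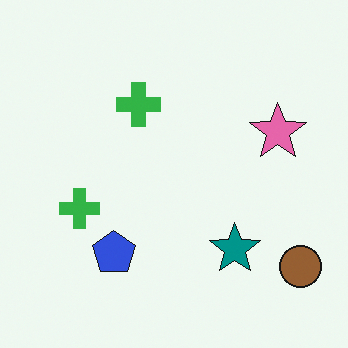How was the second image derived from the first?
This is the original image flipped horizontally (left ↔ right).

The brown circle is in the bottom-left of the first image and the bottom-right of the second — shapes on opposite sides of the vertical midline have swapped in a mirror flip.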